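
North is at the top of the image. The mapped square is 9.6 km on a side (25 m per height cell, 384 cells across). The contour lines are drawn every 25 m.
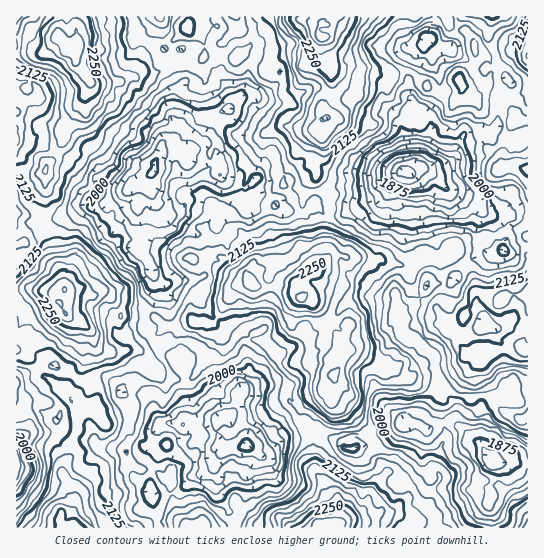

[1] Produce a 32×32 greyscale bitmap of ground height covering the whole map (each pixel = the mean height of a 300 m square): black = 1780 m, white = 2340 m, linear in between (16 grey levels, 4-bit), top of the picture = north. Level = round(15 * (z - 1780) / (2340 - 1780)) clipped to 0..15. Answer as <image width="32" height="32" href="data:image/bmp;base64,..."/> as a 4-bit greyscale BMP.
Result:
<image width="32" height="32" href="data:image/bmp;base64,Qk12AgAAAAAAAHYAAAAoAAAAIAAAACAAAAABAAQAAAAAAAACAAATCwAAEwsAABAAAAAAAAAAAAAAABEREQAiIiIAMzMzAERERABVVVUAZmZmAHd3dwCIiIgAmZmZAKqqqgC7u7sAzMzMAN3d3QDu7u4A////AJvdypdniYeJvN7supmHVVeKzLmHZ3dneJq8y7qYhkNGaKuph2dmVmZoq7qpiHVDNFeqqXdnZEREWKqYiId2QiNYqph2ZlQzM1iYd3d2ZTIjaJmYd1ZUMzRXh2Z2VFQzNHiZmYdVRDNFZ4iYZERERGeImpmHZlVDRnibuWVVVWZ3iZqZd3dmVEZ4rLl3dmZ3ZomZmIiId2VWeay5mYdomHeZmqqYh3d3Z4qrypmHeJmZqau7mYd4iIiZq7uXZnmZmqrNypiImZmIq7u7h2eZmJqr3cqoh5maqbzLuoZ4mZmavO3LqHaIq7vN3LmHd4iaqqzdy5dWeJvLzdy6mId3iJmazLp2V4iau7zMupmIiHd4iaqoZVeIiJqrvLqYiIh3Z4mZhmVVZ3iImZqYd2Z3d3iJiHZURFd3d3iIdlVVVVVnmphlQzRWdmd4iHZERDRWd5qodkM0VVVmiJh2QhIjV4ibqYdTNERFZ4mZdjERJGiZmqqYZTM0VniJqodUM0VniJm6qYZURFZ4msypdlVmZ3iZq7qXZVVmeJrMyodmd3eIiazLqHZmZWeZvLqHd4mYiJms3KmHeHZomry7mHiJmHiqvdyqmIiIiZvNy5mIeYh4vd7bqZiIiYmb3cuYdmeIir3u25iImYiJq+7bmHZnh4m83duYeJmIib3u3KmHiHd4"/>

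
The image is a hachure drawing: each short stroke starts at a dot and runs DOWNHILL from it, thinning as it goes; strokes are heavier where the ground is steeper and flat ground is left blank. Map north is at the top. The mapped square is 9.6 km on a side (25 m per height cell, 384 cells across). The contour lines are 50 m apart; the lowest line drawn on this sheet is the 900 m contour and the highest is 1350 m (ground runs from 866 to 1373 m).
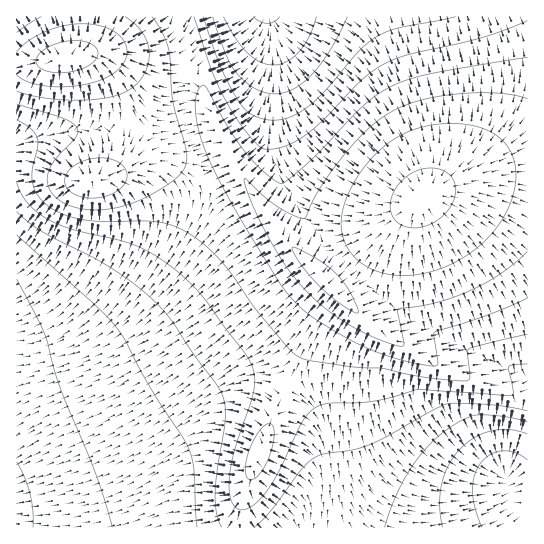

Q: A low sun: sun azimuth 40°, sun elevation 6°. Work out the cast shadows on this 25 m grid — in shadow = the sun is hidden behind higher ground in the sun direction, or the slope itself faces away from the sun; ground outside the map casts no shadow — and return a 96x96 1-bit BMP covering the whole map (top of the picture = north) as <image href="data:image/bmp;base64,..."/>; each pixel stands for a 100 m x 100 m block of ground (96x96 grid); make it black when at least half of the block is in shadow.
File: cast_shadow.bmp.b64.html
<image width="96" height="96" href="data:image/bmp;base64,Qk2+BAAAAAAAAD4AAAAoAAAAYAAAAGAAAAABAAEAAAAAAIAEAAATCwAAEwsAAAIAAAAAAAAA////AAAAAAAAAAAAfwAAAAAAAAAAAAAAPwAAAAAAAAAAAAAAP4AAAAAAAAAAAAAAP4AAAAAAAAAAAAAAH8AAAAAAAAAAAAAAH8AAAAAAAAAAAAAAD8AAAAAAAAAAAAAAD8AAAAAAAAAAAAAAB8AAAAAAAAAAAAAAB8AAAAAAAAAAAAAAA4AAAAAAAAAAAAAAAYAAAAAAD4AAAAAAAAAAAAAAD+4AAAAAAAAAAAAAH/8AAAAAAAAAAAAAP/8AAAAAAAAAAAAAf/8AAAAAAAAAAAAA//8AAAAAAAAAAAAB//8AAAAAAAAAAAAH//8AAAAAAAAAAAAf//8AAAAAAAAAAAD///8AAAAAAAAAAAf///8AAAAAAAAAAP////8AAAAAAAAAD/////8AAAAAAAAAP/////gAAAAAAAAAf////8AAAAAAAAAA/////gAAAAAAAAAB////+AAAAAAAAAAH////wAAAAAAAAAAP////AAAAAAAAAAf////8AAAAAAAAAD/////wAAAAAAAAAH/////gAAAAAAAAAH////+AAAAAAAAAAH////8AAAAAAAAAAP////wAAAAAAAAAAP////gAAAAAAAAAAP///+AAAAAAAAAAAP///8AAAAAAAAAAAP///4AAAACAAAAAAP///gAAAADgAAAAAP///AAAAADwAAAAAP//+AAAAAD8AAAAAP//8AAAAAD+AAAAAP//4AAAAAD/gAAAAP//wAAAAAD/wAAAAP//gAAAAAD/8AAAAP//AAAAAAD/+AAAAP/+AAAAAAD//AAAAP/8AAAAAAD//wAAAP/4AAAAAAD//4AAAP/wAAAAAAD//8AAAP/gAAAAAAD//+AAAP/gAAAAAAD///AAAP/AAAAAAAD///gAAf+AAAAAAAD///wAAf8AAAAAAAD///wAAf4AAAAAAAD///wAAf4AAAAAAAD///gAAfwAAAAAAAD///AAAfgAAAAAAAD//8AAA/gAAAAAAAD//gAAA/AAAAAAAAD/+AAAA+AAAAAAAAD/gAAAA8AAAAAAAAD8AAAABgAAAAAAAADAAAAAAAAAAAAAAAAAAAAAAAAAAAAAAAAAAAAAAAAAAAAAAACAAAAAAAAAAAAAAADAAAAAAAAAAAAAAADgAAAAAAAAAAAAAADwAAAAAAAAAAAAAAD8AAAAAAAAAAAAAAD+AAAAAAAAAAAAAAD/AAAAAAAAAAAAAAD/wAAAAAAAAAAAAAD/4AAAAAAAAAAAAAD/8AAAAAAAAAAAAAD/+AAAAAAAAAAAAAD//AAAAAAAAAAAAAD//AAAAAAAAAAAAAD//AAAAAAAAAAAAAD//AAAAAAAAAAAAAD/8AAAAAAAAAAAAAD/gAAAAAAAAAAAAAAAAAAAAAAAAAAAAAAAAAAAAAAAAAAAAAAAAAAAAAAAAAAAAAAAAAAAAAAAAAAAAAAAAAAAAAAAAAAAAAAAAAAAAAAAAAAAAAAAAAAAAAAAAAAAAAAAAAAAAAAAAAAAAAAAAAAAAAAAAAAAAAAAAAAAAAAAAAAAAAA="/>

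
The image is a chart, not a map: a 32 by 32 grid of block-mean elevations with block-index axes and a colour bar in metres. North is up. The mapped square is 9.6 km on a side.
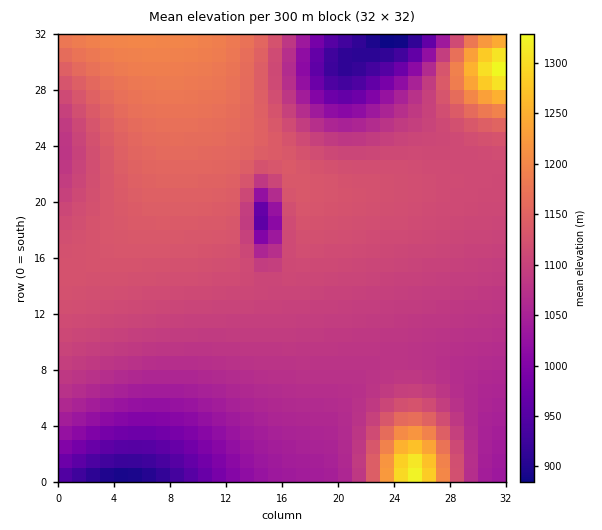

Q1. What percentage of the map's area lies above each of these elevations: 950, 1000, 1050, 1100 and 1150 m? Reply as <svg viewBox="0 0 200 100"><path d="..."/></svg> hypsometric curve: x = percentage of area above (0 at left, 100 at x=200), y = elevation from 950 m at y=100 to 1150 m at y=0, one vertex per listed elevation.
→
<svg viewBox="0 0 200 100"><path d="M193 100l-9-25-18-25-60-25-75-25"/></svg>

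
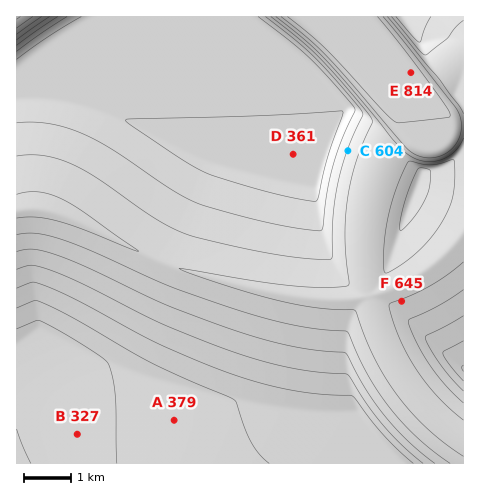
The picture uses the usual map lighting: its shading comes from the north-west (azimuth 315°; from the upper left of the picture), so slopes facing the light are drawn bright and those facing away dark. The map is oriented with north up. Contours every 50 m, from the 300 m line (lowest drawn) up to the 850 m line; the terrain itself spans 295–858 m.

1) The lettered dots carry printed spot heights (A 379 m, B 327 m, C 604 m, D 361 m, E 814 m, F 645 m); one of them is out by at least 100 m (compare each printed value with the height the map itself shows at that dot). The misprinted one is D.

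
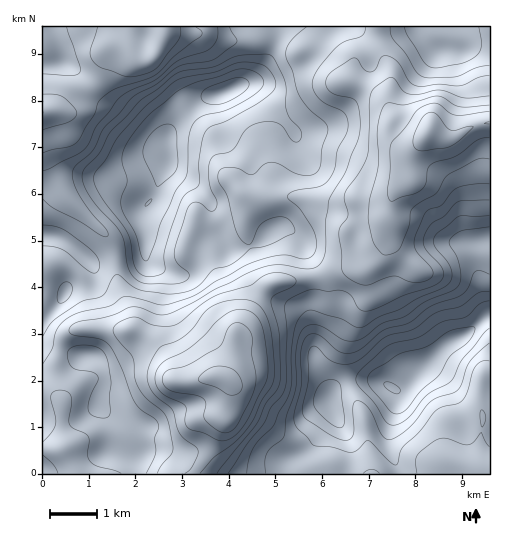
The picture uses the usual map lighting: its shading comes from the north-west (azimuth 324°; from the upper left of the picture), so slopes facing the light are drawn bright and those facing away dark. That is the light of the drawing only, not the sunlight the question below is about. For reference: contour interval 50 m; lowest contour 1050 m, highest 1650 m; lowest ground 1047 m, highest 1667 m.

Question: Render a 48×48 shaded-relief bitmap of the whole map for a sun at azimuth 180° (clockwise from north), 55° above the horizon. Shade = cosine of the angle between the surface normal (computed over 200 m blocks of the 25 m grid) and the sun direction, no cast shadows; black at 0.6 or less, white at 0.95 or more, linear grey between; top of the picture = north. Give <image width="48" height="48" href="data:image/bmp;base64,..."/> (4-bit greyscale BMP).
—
<image width="48" height="48" href="data:image/bmp;base64,Qk32BAAAAAAAAHYAAAAoAAAAMAAAADAAAAABAAQAAAAAAIAEAAATCwAAEwsAABAAAAAAAAAAAAAAABEREQAiIiIAMzMzAERERABVVVUAZmZmAHd3dwCIiIgAmZmZAKqqqgC7u7sAzMzMAN3d3QDu7u4A////ALypdmZ3h2Z4mrzLmZmIiZmId2eZmZqYiLuph3eIiHeImrzLqqqZiIh3d2eZmZmId6qZmZmaqYiaqs3cu7uqh2VWd2d3eIh3iHd4iZqqqpm8zN7tzMuph1NGh2ZVZ3d4iXd3eJmaqZm83d7t3cuXZURol2VEZ4iJmZmYd4maqqqqvMvMzLqXVVaJl1QzV4iZmaqpiJmavMypmqqru7uodnmZdVVDRWd4mamZmZmrze7cuqq7u8y5mJqYVEZkM0VnmZiJqqmrvN7t3Lu7u8upmqqXQ1iGMjNXiYh4mqmqqrzLzLupm7qIm7uYZ5qoYzRWiYiHiZqqmHd4iZmIiph2m8y6q8uqhmZmeImHeJq6l1RVZnd4iYdmis3d3dy7qYdlVnmZmqu6mGRVZmeImHdnm83u3czMy5dTNXm83dy7qXZVZmiZmHd4vM3e7d3d3LhkNXi97du7qHZVZniZl3eK3dzN7u7u3cunRHZ5qpmJh1VlZ3eIh2eL7tzN3u/+3d3chIQ0VVVFVURVVmZWZWeb3dzM3v/+3d7tuJYiMzQzMzMzNFVERXirzMy7ze7u7u7tzJhlVEVTIzMgACMzRpvMzLu7vM3e7//t3ZqYdmdkIjMhAAE0aLzdzLvMu7ze//7c3au6h3h0ESRWQyEkV4mqu7zMzLvN7ty6vKu6eIh0NFeZh1MiMzRFaKu6u8y7upiJu5mXeZmGZ4m7qHZDMiIzRomZmry6dVV6u2Znq7qHiIiqqYh3VDRVVomZmqu4ZEaJqmaKzLp2iIeJqYmql2ZniImpmqupd3iaqpq8y6hViId5qZqrqYiJqpmaqru6qru7y8zMuoQ1iId4qZqqu6qrupiaqquqvN3N3czMp0NHiHdomJqqu8y7upiaqaqavN3d3bu6hUV5mXdmeJmqq7zLqZmamZqrzdzd3auoZWiaqodlWKqqmaqpiIiZmZq83czdzLqXZomqqpdlabuYeIh2VWZ3iJq8zLzd3bqYiZmZmZdmiamHeIh2VWZniImqqrzMzMuqu7qYiZh4mId3iIh3d3d3iImaqrzMu8zN3cqYiZmYiHVoiIh3iJiHiJmqvN3cu8zd3LuqmZmZiHZ4iId4iYiHiZmazd3dy8zMy7u7qqqZiIiIiIiJmIh3iZmJvMvM3cy7u7zMu6qoh4iIiIiZqZiIiJmHipiazcy7vM3czLupdmZneImqu6qZiIiGZ3Zmiaqqq83d3cu5dDNFZ4mrvMy6mId2RFUyI3iImrzN3dyphkIjRXirvM3LmIdkETMyEWeImrze7u26qZdTRWiru83LmHdTAAE0RGd4mrzv//7d3dy4d3mqqqu6hmdkIAE1ZmVXmrze/+7////ty6qpiIiIdmdlQhI0RYd4q7u83e7/////7cu6l2Z4iHZmZUVUNKmqqruqmc3v/u7//sqqqHZ4iYZmZ3d2VqqqmZqYeKzd3czd3LmJmXZmeIZmeZmZiJmqmZmIiKu7u7qqqqmHiIZVeId3iaqZmZmqqYiImZqqqqmImZmHiIdVeZh3iqmZqg=="/>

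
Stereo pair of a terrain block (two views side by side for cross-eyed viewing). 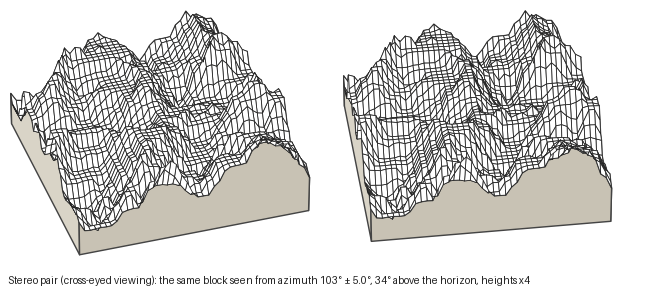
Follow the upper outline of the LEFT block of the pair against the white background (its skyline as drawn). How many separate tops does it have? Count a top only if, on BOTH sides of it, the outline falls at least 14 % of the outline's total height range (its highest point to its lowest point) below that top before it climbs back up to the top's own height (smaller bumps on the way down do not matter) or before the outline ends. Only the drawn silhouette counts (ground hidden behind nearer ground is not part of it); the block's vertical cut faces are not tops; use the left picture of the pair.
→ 2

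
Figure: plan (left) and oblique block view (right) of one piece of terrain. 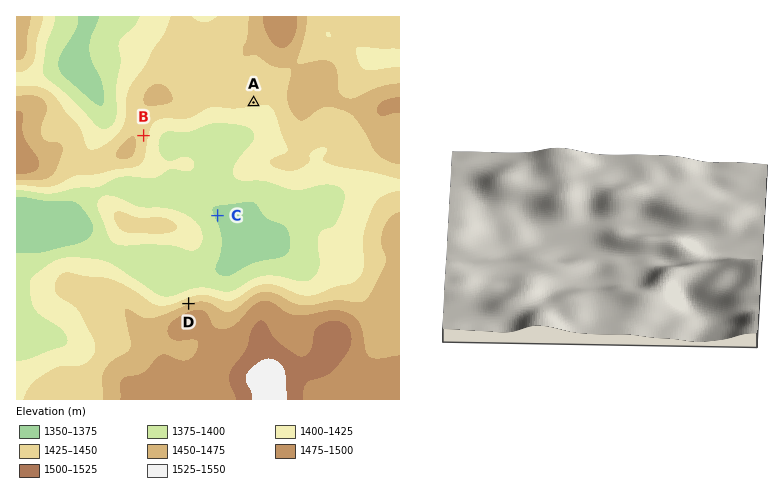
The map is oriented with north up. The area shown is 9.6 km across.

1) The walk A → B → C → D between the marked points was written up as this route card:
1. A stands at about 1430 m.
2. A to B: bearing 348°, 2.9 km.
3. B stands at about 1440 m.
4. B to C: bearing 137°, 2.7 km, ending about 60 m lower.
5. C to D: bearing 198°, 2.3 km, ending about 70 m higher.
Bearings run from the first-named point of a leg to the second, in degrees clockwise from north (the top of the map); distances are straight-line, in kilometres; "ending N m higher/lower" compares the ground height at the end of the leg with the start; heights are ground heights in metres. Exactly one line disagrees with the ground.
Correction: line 2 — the bearing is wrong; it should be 253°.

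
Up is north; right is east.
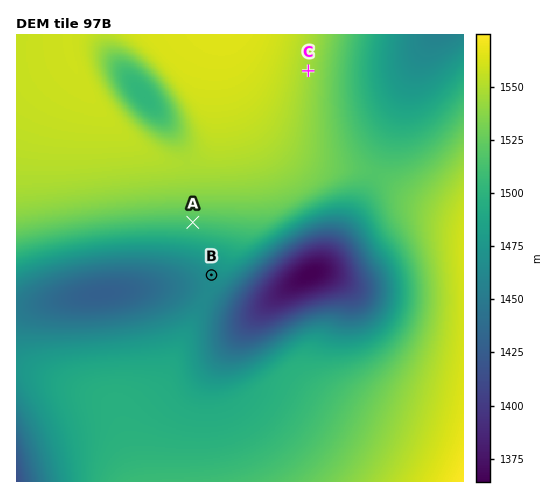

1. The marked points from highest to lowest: C A B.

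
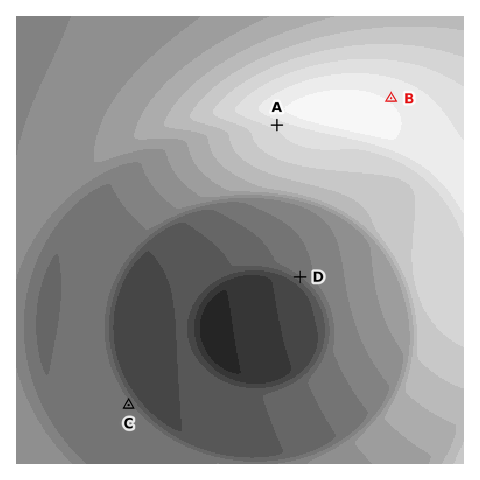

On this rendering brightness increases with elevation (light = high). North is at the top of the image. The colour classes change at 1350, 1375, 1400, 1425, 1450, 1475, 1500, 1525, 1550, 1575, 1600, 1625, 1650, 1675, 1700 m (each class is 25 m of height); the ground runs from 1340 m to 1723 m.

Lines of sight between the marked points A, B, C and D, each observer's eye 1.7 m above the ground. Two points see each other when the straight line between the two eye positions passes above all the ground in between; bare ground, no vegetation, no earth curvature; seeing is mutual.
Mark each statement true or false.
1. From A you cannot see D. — true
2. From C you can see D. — true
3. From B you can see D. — false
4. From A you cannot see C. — false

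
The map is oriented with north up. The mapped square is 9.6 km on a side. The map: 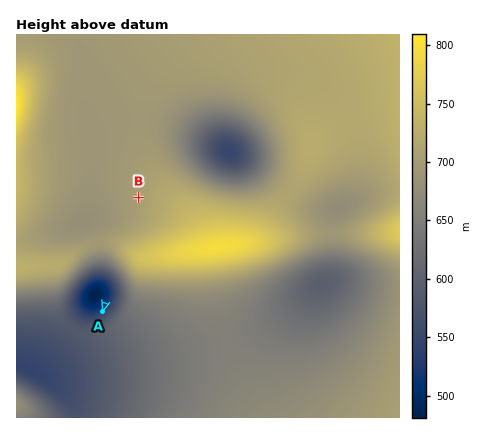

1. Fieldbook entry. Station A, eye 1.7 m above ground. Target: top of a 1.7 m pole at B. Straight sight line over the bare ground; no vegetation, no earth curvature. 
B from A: hidden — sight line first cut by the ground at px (114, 276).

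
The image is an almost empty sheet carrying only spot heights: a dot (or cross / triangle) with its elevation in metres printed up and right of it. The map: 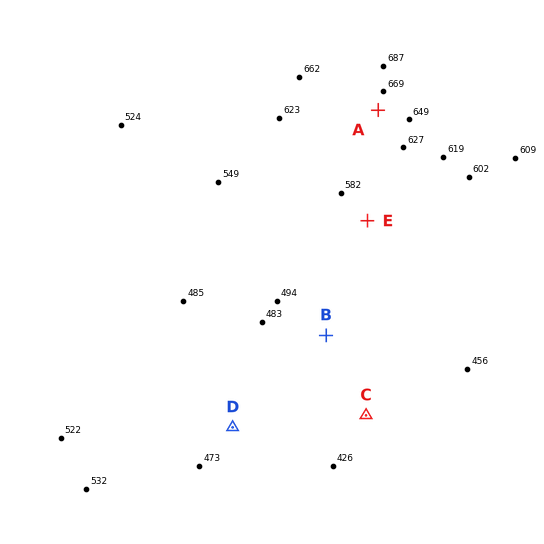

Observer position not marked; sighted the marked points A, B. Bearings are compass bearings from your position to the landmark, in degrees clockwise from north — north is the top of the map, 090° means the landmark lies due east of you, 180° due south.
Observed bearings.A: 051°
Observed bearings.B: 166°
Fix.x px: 288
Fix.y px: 183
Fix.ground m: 575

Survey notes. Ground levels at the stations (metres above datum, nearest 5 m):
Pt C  435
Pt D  460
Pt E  565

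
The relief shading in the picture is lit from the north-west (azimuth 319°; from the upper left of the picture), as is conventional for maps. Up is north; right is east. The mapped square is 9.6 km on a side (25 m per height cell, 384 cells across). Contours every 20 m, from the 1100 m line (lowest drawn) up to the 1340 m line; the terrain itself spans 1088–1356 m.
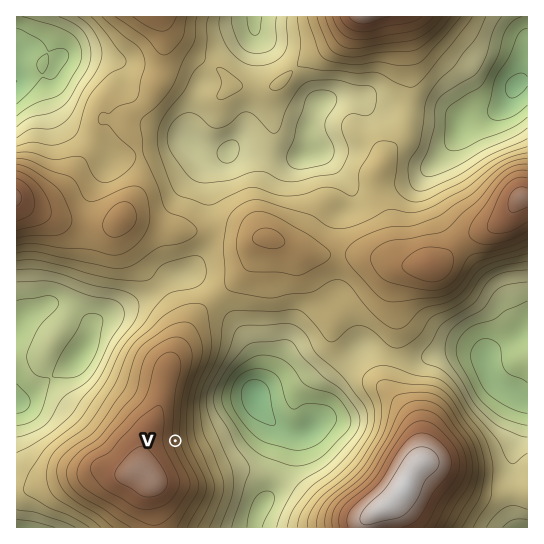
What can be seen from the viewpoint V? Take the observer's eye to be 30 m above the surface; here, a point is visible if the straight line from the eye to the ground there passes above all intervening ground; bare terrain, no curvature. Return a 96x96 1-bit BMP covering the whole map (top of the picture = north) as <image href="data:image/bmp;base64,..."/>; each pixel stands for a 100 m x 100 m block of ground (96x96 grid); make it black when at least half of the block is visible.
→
<image width="96" height="96" href="data:image/bmp;base64,Qk2+BAAAAAAAAD4AAAAoAAAAYAAAAGAAAAABAAEAAAAAAIAEAAATCwAAEwsAAAIAAAAAAAAA////AAAAAAAAAAAAAA///4AAAAAAAAAAAA///8AAAAAAAAAAAA///+AAAAAAAAAAAA////AAAAAAAAAAAA////wAAAAAAAAAAA////4AAAAAAAAAAB////8AAAAAAAAAAj////+AAAAAAAAB//////+AAAAAAAAf//////+AAAAAAAA////////AAAAAAAA////////gAAAAAAB////////gAAAAAAB////////wAAAAAAD////////wAAAAAAB////////wAAAAAAB////////wAAAAAAB////////wAAAAAAB////////wAAAAAAA////////wAAAAAAA////////wAAAAAAAf///////wAAAAAAAf///////wAAAAAAAf///////wAAAAAAAP///////gAAAAAAAP///////AAAAAAAAP//////4AAAAAAAAP//////wAAAAAAAAf//////gAAAAAAAAP//////gAAAAAAAAH//////wAAAAAAAAB//////+AAAAAAAAAf/////+AAAAAAAAAP//////AAAAAAAAAD//////AAAAAAAAAB//////gAAAAAAAAB//////gAAAAAAAAB//////AAAAAAAAAB//////AAAAAAAAAB//////AAAAAAAAAB//////gAAAAAAAAB///////4AAAAAAAB///////4AAAAAAAB///////wAAAAAAAB///////wAAAAAAAB///////gAAAAAAAB///////gAAAAAAAB///////AAAAAAAAB//////+AAAAAAAAB//////8AAAAAAAAB//////4AAAAAAAAB//+H/9gAAEAAAAAB//4D/wAAAMAAAAAD//gB4AAAD8AAAAAD/8AAAAAAP8AAAAAD/AAAAAAAP8AABwAD+AAAAAAAP8AADwAB8AAAAAAAPwAAAwAAYAAAAAAAPwAAAAAAAAAAAAAAP8AAAAAAAAAAAAAAP+AAAAAAAAAAAAAAH6AAAAAAAAAAAAAAHwAAAAAAAAAAAAAAHwAAAAAAAAAAAAAADgAAAAAAAAAAAAAADgAAAAAAAAAAAAAABAAAAAAAAAAAAAAAAAAAAAAAAAAAAAAAAAAAAAAAAAAAAAAAAAAAAAAAAAAAAAAAAAAAAAAAAAAAAAAAAAAAAAAAAAAAAAAAAAAAAAAAAAAAAAAAAAAAAAAAgAAAAAAAAAAAAAAB4AAAAAAAAAAAAAAB8AAAAAAAAAAAAAAD/AAAAAAAAAAAAAAD/wAAAAAAAAAAAAAD/4AAAAAAAAAAAAAH/8AAAAAAAAAAAAAH/+AAAAAAAAAAAAAH//AAAAAAAAAAAAAH/PgAAAAAAAAAAAAH4AgAAAAAAAAAAAAPwAAAAAAAAAAAAAP/AAAAAH4AAAAAAAf+AAAAAf8AAAAAAA/8AAAP//+AAAAAAB/8AAP////AAAAAAB/+AAP////wAAAAAD/+AAP////4AAAAAH/8AAP////8AAAAAf/8AAf////+AAAAB//+AAf/////AAAAD//+AAf/////AA="/>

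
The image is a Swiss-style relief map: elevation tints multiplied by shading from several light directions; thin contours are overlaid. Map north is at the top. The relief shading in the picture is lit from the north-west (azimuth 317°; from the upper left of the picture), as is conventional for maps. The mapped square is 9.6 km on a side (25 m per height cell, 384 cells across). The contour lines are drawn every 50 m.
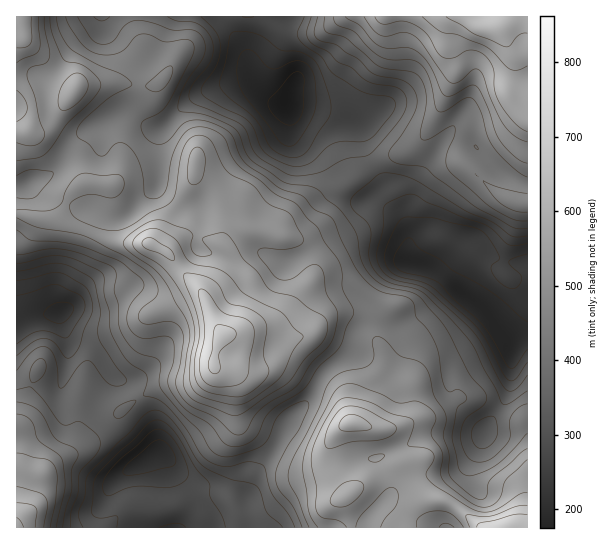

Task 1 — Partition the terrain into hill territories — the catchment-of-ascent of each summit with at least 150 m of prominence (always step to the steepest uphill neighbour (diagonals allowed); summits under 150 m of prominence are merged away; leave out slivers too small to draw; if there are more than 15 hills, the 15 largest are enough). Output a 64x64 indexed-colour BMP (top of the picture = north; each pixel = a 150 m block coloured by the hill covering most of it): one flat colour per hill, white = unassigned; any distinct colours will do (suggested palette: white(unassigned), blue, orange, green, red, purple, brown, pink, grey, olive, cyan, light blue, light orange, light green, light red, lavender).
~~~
<image width="64" height="64" href="data:image/bmp;base64,Qk12CAAAAAAAAHYAAAAoAAAAQAAAAEAAAAABAAQAAAAAAAAIAAATCwAAEwsAABAAAAAAAAAA////ALR3HwAOf/8ALKAsACgn1gC9Z5QAS1aMAMJ34wB/f38AIr28AM++FwDox64AeLv/AIrfmACWmP8A1bDFAERERERERERERERBEREREiIiIiIiIiIiIiIiIiIiIiIiREREREREREREREQRERESIiIiIiIiIiIiIiIiIiIiIiJERERERERERERERBERERIiIiIiIiIiIiIiIiIiIiIiIkREREREREREREREEREREiIiIiIiIiIiIiIiIiIiIiIiREREREREREREREERERESIiIiIiIiIiIiIiIiIiIiIiJEREREREREREREQREREREiIiIiIiIiIiIiIiIiIiIiIkREREREREREREQRERERESIiIiIiIiIiIiIiIiIiIiIiRERERERERERERBEREREREiIiIiIiIiIiIiIiIiIiIiJEREREREREQURBERERERESIiIiIiIiIiIiIiIiIiIiIkREREREREQREREREREREREiIiIiIiIiIiIiIiIiIiIiREREREREQRERERERERERERIiIiIiIiIiIiIiIiIiIiJEREREREQREREREREREREREiIiIiIiIiIiIiIiIiIiIkREREREQRERERERERERERERIiIiIiIiIiIiIiIiEiIiRERERERBEREREREREREREREiIiIiIiIiIiIiIiERIiJERERERBERERERERERERERERIiIiIiIiIiIiIiEREiIkREREREERERERERERERERERESIiIiIiIiIiIiERERIiRERERERBEREREREREREREREREiIiIiIiIiIiIREREiJEREREREERERERERERERERERERIiIiIiIiIiIRERERIkRERERERBEREREREREREREREREiIiIiIiIiIhEREREiREREREREERERERERERERERERERIiIiIiIiIiIRERESJEREREREERERERERERERERERERESIiIiIiIiIiERERIkREREREERERERERERERERERERERESIiIiIiIiIiIREiREREREERERERERERERERERERERERIiIiIiIiIiIiISJERERBEREREREREREREREREREREREiIiIiIiIiIiIiIkRERBERERERERERERERERERERERERIiIiIiIiIiIiERREREERERERERERERERERERERERERESIiIiIiIiIiERERFEEREREREREREREREREREREREREREhERIiIiIiERERERERERERERERERERERERERERERERERERERIiIiERERERERERERERERERERERERERERERERERERERESIiEREREREREREREREREREREREREREREREREREREREREhERERERERERERERERERERERERERERERERERERERERERERERERERERERERERERERERERERERERERERERERERERERERERERERERERERERERERERERERERERERERERERERERERERERERERERERERERERERERERERERERERERERERERERERMzERERERERERERERERERERERERERERERERERERERETMzMRERERERERERERERERERERERERERERERERERERETMzMxERERERERERERERERERERERERERERERERMRERETMzMzEREREREREREREREREREREREREREREREREzERMzMzMzMREREREREREREREREREREREREREREREREzMzMzMzMzMxEREREREREREREREREREREREREREREREzMzMzMzMzMzEREREREREREREREREREREREREREREREzMzMzMzMzMzMRERERERERERERERERERERERERERERETMzMzMzMzMzMxERERERERERERERERERERERERERERERMzMzMzMzMzMzVREREREREREREREREREREREREREREREzMzMzMzMzMzNVVVEREREREREREREREREREREREREREzMzMzMzMzMzM1VVVREREREREREREREREREREREREREzMzMzMzMzMzMzVVVVERERERERERERERERERERERERETMzMzMzMzMzMzNVVVVRERERERERERERERERERERERERMzMzMzMzMzMzM1VVVVURERERERERERERERERERERERMzMzMzMzMzMzMzVVVVVVEREREREREREREREREREREREzMzMzMzMzMzMzNVVVVVVRERERERERERERERERERERETMzMzMzMzMzMzM1VVVVVVVRERERERERERERERERETMzMzMzMzMzMzMzMzVVVVVVVVVRERERERERERERERMzMzMzMzMzMzMzMzMzNVVVVVVVVVURERERERERERMzMzMzMzMzMzMzMzMzMzM1VVVVVVVVVRERERERERERMzMzMzMzMzMzMzMzMzMzMzVVVVVVVVVVERERERERERMzMzMzMzMzMzMzMzMzMzMzNVVVVVVVVVUREREREREREzMzMzMzMzMzMzMzMzMzMzM1VVVVVVVVVRERERERERETMzMzMzMzMzMzMzMzMzMzMzVVVVVVVVVVUREREREREREzMzMzMzMzMzMzMzMzMzMzNVVVVVVVVVURERERERERERMzMzMzMzMzMzMzMzMzMzM1VVVVVVVVURERERERERERETMzMzMzMzMzMzMzMzMzMzVVVVVVVVURERERERERERERMzMzMzMzMzMzMzMzMzMzNVVVVVVVURERERERERERERETMzMzMzMzMzMzMzMzMzM1VVVVVVURERERERERERERERMzMzMzMzMzMzMzMzMzMz"/>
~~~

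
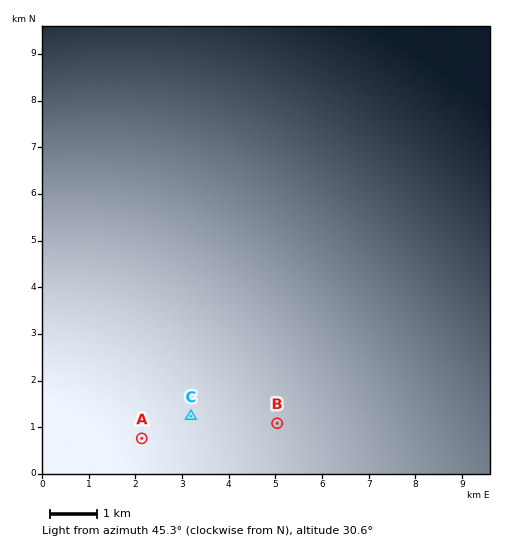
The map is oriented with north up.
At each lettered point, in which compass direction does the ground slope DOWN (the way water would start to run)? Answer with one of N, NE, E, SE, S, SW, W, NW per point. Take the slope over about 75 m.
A E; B E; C E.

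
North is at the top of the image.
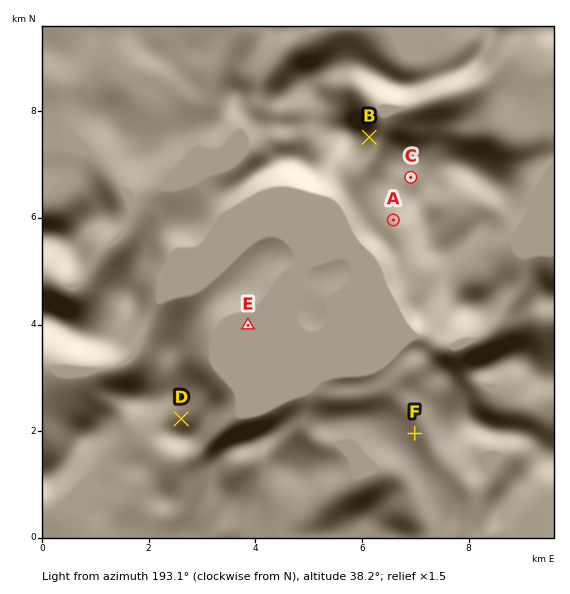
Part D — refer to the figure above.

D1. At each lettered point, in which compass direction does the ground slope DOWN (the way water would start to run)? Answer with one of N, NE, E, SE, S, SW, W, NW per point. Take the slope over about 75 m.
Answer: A SW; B E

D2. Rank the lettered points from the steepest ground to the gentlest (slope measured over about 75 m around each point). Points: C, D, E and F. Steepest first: D F C E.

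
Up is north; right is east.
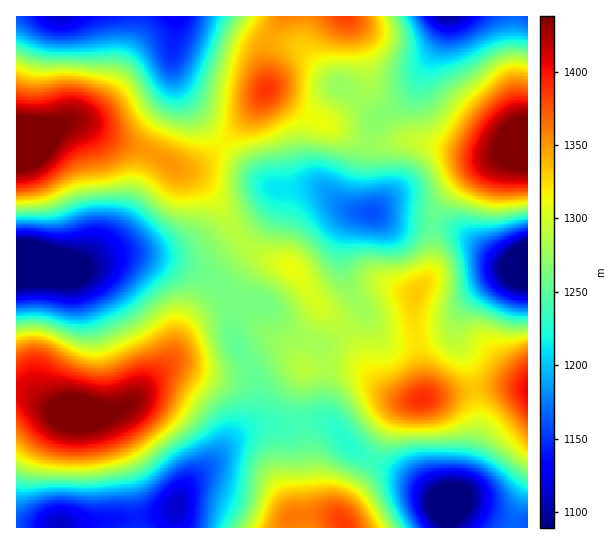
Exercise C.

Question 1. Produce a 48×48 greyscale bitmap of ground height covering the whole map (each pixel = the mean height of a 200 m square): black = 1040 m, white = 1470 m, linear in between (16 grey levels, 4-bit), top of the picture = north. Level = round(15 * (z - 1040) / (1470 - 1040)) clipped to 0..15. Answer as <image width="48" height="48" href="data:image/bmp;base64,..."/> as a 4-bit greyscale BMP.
<image width="48" height="48" href="data:image/bmp;base64,Qk32BAAAAAAAAHYAAAAoAAAAMAAAADAAAAABAAQAAAAAAIAEAAATCwAAEwsAABAAAAAAAAAAAAAAABEREQAiIiIAMzMzAERERABVVVUAZmZmAHd3dwCIiIgAmZmZAKqqqgC7u7sAzMzMAN3d3QDu7u4A////AEQzMzMzRDMzNFZ4mru7vMy6l2QyEiNEREQzMzRERDMzNFZ4mru7vMu5h1MhESNERVVEREREREMzNFZniau7u7updkMhESI0VWZmVmZVVUQzNFVniaqqqqqYdkMhESI0Vnd3d3d3dmVDNFVniZmZmZmHdkQyIiNFZ4mZmZmYiHZUREVniIiJmIh3ZlRENERWeKqru7uqqYdlVVVmeIiIiHd3dmVVVVZ3iavMzMzLuph2ZVVmd3d3d3d3d3d3d3eImrzd3d3dy6mIdmZmd3d3d3d4iZiIiIiZqs3e7u7t3Muph2Zmd3d3d3eJmqqqqZmaq83u7+7u7cypmHd3d3d3d3iZq7u7qqmqvN3u7u7u7ty6mId3d3d3d4iau8zMuqqrvN3e7u3d7ty7qYh3d3iIiImau8zMu6q7zN3d3d3d3dzLqZiHd4iIiJmqq7zLuqq7zN3dzMzMzczLupiIeIiZmZmqqru7qqqrzMzMy7q7vMzLupiHiIiZmZmZqqqqqZqrvLzLqpmqq7u7uph3iIiYiJmZmaqqmZqqq6uqmIiZmqu7qYh4iIiIiJmZmaqpmZmqqpmYh3eIiZqqqYiIiIiImZmZmaqpmZmZiHd2ZmZ3iJmqmYiIiIiJmZmJmaqpiIiHd1VVREVWd4mZmIiIiIiZmZiJmaqpiHdmVTMzMzRFZniIiIiIiIiZmYiJmqqpiHZUMyIiIiM0Vmd4iIiIiImZmIiJmqqpl2VDIhERESIzRWZ3eIiIiZmZmIiJmaqql2QyEQABESIjRFZneIiImZmZiIiIiZmZh1QyEAAREiIzNFVneIiJmZmYh3d3d4iZh1QyERESIiIzRFZneIiZmZmId2ZmZneIdlVDITMzMzMzRVZ3iIiZiIiHZmVVVWd3dmVUQ1VVVEREVWeIiJmYiHd2ZVVUVWd3d2ZmZXd3ZlVVZniJmZmYd3dmZVRERWd4d4iIh5mZh3dnd4mZmZmYdmZmVVVEVWd4iZmqqru6mYiIiJmqqqmHdmZmVVVVVWd4mqu8y93LuqqpmaqrqqmHdmZmVWZmZmeJq7zd3e7cy7u6qqu7uqmId3ZmZmd3d3eJq83e7u7tzMy7u7u7qqmYh3d3d3iIiIiZq83u7v/u3czLu7uqqqqZmIiIiIiIiJmaq83u7//+7d3Mu6qqmZqqqZmZmZiIiZmZq83e7//u7t3MuqmZmZqqqqmZmZmIiImZqrze7u7u7t3MupiIiJqru6qpmZmIiIiJmrzd7t3d3d3LqYd3eJmrzLupmZiIiIiImavM3czMzMy7qXdmd4mrzMupmIiIiHd4iZq8zLu7u7uqmHZVZ4mrzMupmIiIiHd3iJmru6qqqqmZh2VVZ4mrvMuqmYmZiHdnd4iaqpiIiIiIdlREVnmru7uqmZmZiHZmZniJmYd2ZmZ3ZlREVniau7qqqqqpmHZlVmZ4iGZVVVVVVURERWiaq7qqq7uqmHZVRVVmd1RERERERERERWeaq7uru7u6qXZUNERVVUQzMzREREMzRWeJqru7vMy7mHVDIzRFVQ=="/>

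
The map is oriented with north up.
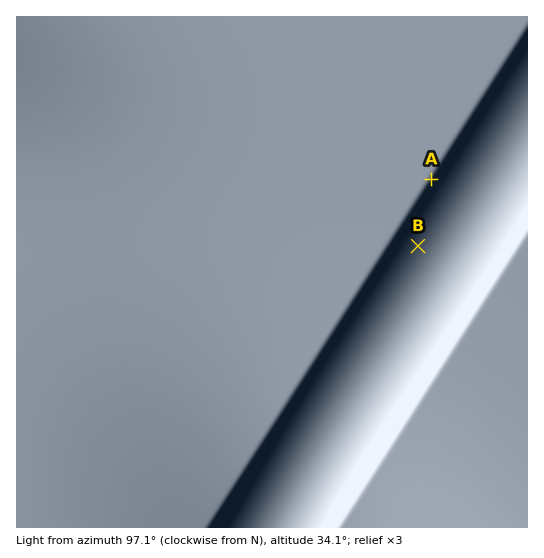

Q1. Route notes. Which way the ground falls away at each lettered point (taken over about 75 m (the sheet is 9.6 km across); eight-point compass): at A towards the NW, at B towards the NW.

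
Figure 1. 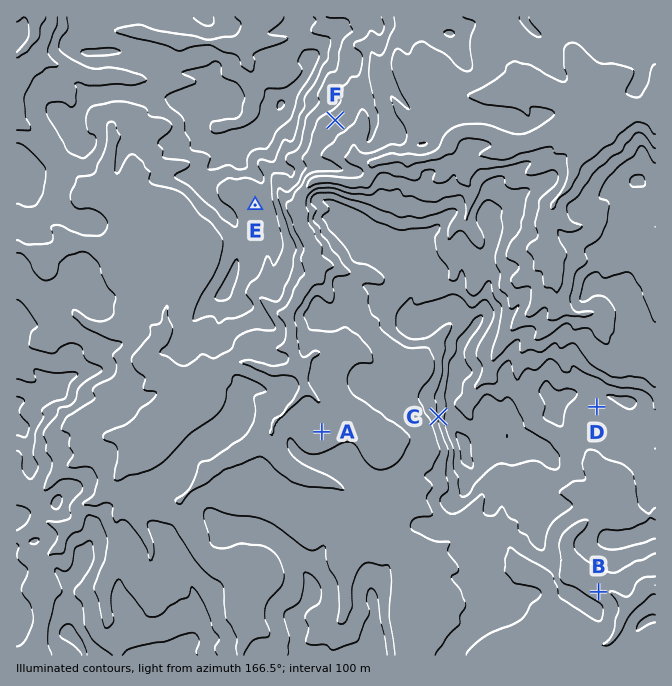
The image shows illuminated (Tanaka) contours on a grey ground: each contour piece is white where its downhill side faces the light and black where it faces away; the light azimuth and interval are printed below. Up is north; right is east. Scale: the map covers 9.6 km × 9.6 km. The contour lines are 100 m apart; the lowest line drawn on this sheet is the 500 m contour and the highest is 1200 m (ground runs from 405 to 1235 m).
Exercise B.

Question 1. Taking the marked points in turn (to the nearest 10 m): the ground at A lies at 780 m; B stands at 830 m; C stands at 1020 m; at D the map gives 1030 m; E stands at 940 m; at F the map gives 760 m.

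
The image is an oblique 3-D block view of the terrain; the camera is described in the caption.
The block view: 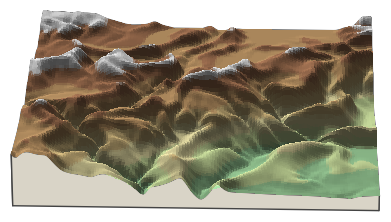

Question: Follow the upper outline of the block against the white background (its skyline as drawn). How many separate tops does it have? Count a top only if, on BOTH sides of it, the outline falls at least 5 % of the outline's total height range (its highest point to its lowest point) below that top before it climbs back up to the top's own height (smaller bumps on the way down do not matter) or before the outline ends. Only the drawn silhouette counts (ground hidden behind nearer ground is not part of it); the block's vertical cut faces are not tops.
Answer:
2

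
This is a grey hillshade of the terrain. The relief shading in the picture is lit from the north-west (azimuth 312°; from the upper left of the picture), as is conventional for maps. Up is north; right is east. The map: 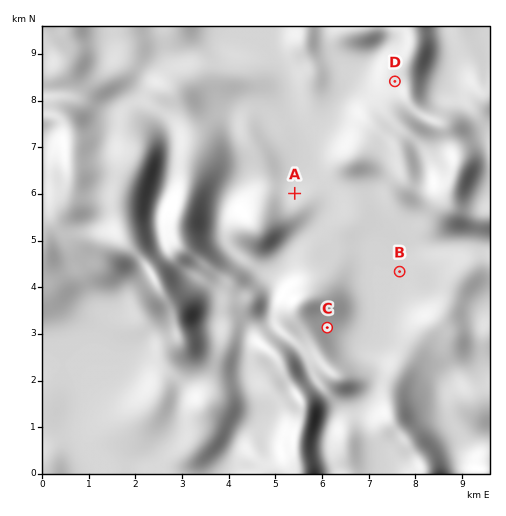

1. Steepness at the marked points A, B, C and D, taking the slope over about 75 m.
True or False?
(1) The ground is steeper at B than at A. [False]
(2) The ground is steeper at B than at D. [False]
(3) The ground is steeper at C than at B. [True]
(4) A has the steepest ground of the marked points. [False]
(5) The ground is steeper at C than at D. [False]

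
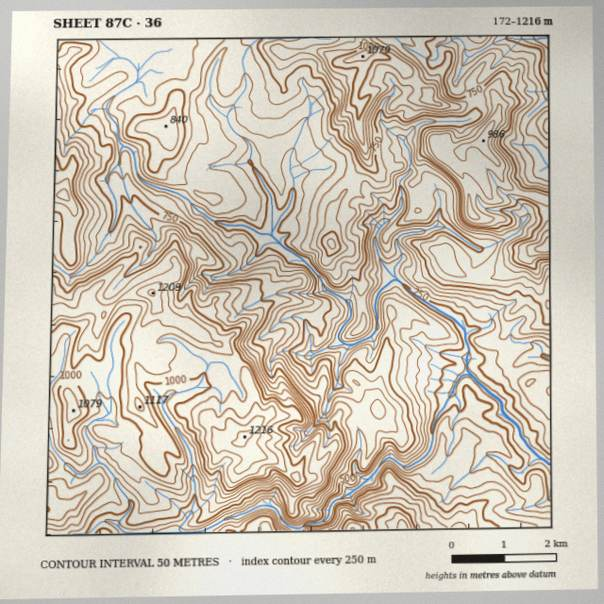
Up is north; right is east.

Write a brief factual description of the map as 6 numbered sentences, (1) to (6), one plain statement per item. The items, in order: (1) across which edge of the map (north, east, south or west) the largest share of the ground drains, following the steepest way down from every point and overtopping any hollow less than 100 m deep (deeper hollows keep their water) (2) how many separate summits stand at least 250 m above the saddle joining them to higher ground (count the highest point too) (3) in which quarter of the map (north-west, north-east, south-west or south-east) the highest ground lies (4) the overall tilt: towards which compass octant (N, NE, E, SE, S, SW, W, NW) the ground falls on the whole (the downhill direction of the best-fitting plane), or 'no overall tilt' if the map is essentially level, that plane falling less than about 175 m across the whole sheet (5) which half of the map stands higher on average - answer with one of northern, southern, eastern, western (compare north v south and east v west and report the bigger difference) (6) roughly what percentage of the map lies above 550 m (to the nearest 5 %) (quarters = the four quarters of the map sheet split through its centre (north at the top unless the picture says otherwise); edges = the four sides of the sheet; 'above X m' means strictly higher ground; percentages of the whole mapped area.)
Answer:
(1) Most of the ground drains across the eastern edge.
(2) There are 3 summits with 250 m or more of prominence.
(3) Look to the south-west quarter for the highest ground.
(4) On the whole the ground falls towards the east.
(5) On average the western half of the map is the higher ground.
(6) About 75 % of the map lies above 550 m.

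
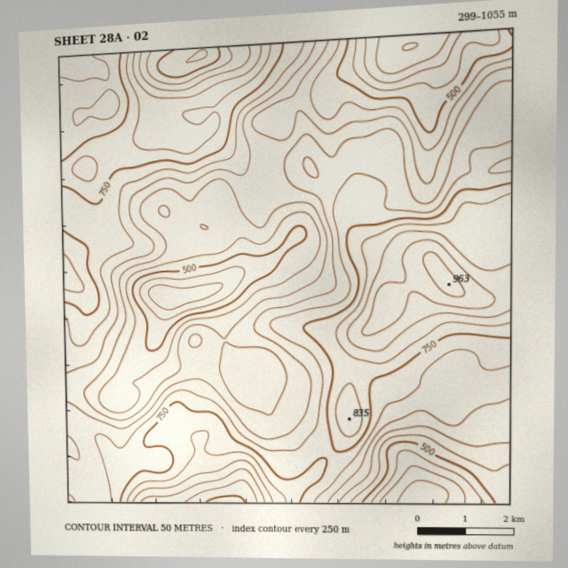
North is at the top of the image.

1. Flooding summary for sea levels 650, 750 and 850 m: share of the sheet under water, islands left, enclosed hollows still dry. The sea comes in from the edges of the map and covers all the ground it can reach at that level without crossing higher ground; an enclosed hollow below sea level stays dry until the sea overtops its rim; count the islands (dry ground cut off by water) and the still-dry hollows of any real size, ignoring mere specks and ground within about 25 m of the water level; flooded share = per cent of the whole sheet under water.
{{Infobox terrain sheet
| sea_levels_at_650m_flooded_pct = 41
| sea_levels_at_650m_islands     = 0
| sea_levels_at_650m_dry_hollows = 0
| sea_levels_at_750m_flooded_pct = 72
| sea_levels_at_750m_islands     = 0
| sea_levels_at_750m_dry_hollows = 0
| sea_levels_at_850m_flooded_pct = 91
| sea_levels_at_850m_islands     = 0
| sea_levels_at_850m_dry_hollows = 0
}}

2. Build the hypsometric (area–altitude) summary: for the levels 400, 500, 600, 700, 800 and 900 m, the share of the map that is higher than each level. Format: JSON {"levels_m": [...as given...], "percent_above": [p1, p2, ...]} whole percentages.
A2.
{"levels_m": [400, 500, 600, 700, 800, 900], "percent_above": [97, 90, 72, 43, 17, 5]}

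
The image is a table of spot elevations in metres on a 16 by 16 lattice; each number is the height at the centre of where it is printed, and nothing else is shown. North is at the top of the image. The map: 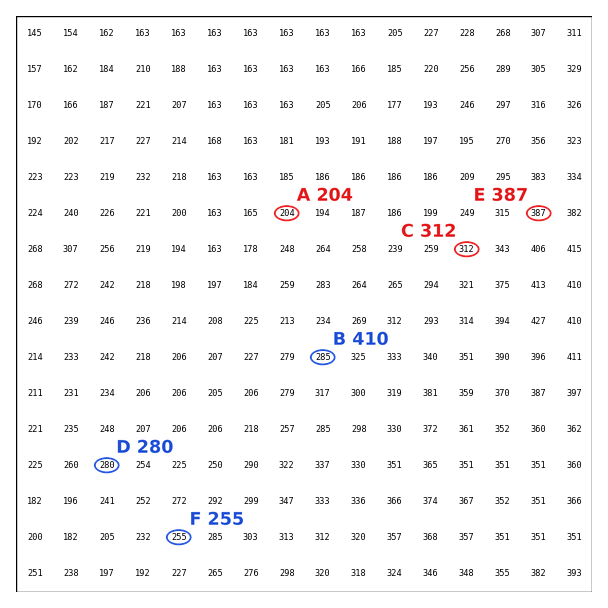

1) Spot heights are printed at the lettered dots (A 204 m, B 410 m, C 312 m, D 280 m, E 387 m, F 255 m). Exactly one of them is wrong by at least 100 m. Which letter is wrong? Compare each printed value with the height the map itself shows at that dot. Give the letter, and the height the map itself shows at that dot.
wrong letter B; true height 285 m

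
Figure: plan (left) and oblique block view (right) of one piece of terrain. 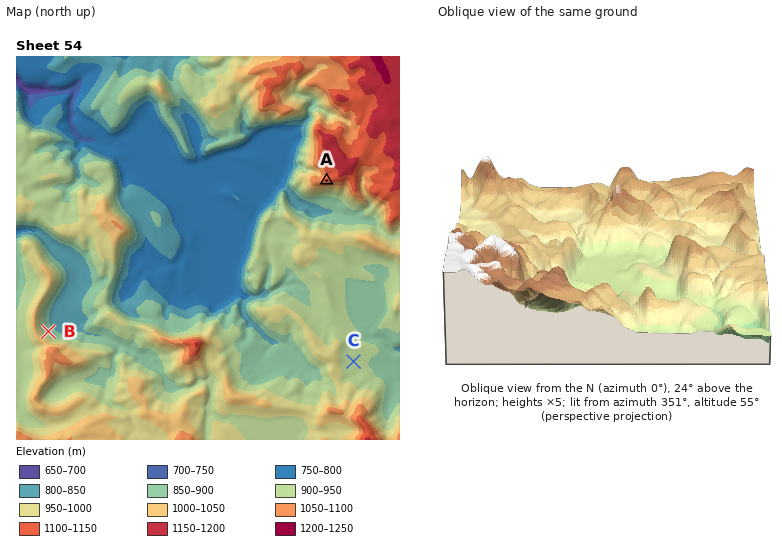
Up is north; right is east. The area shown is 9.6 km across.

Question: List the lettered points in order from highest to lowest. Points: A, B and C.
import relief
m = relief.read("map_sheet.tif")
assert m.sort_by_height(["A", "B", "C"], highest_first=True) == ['A', 'C', 'B']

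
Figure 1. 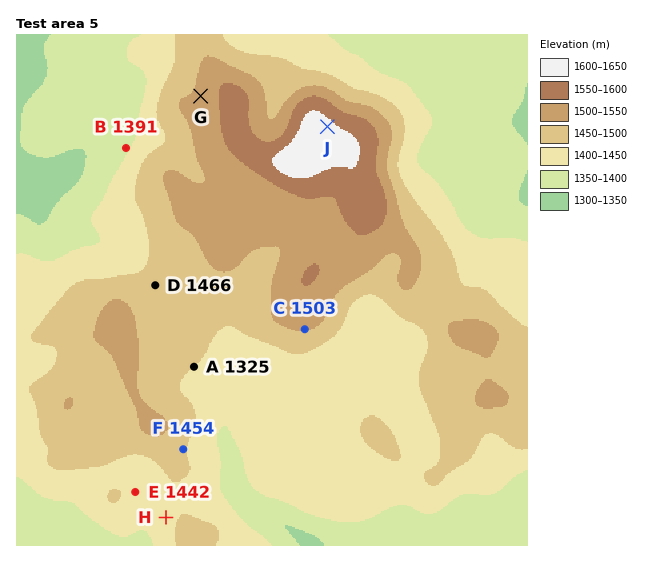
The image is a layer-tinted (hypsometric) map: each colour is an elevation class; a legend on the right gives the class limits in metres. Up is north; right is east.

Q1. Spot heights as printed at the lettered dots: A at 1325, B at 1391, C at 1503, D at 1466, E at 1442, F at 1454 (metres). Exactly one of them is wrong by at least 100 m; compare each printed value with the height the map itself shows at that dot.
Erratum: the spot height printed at A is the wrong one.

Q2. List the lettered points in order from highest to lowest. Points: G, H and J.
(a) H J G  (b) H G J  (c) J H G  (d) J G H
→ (d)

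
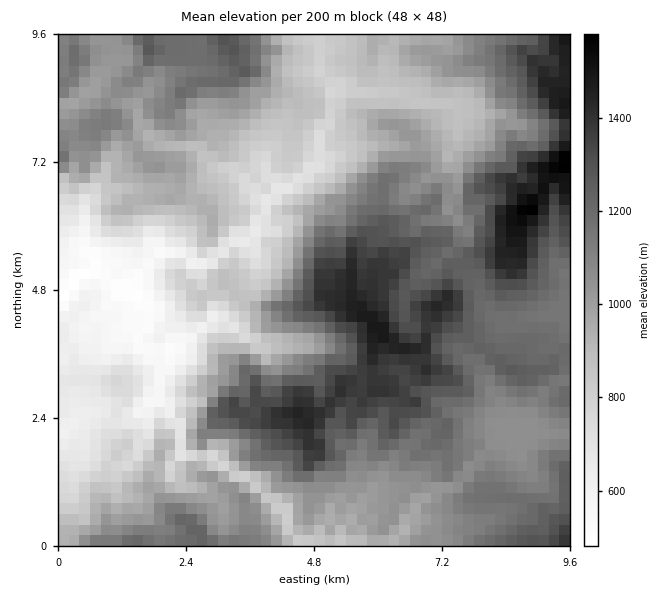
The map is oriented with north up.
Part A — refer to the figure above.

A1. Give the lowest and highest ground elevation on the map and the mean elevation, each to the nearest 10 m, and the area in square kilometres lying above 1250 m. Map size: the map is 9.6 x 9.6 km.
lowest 470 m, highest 1610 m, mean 1030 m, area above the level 17.9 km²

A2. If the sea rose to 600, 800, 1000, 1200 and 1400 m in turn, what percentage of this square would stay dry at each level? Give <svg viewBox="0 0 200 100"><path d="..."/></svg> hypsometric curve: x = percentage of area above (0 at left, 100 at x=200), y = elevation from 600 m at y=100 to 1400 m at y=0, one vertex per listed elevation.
<svg viewBox="0 0 200 100"><path d="M190 100l-25-25-49-25-63-25-42-25"/></svg>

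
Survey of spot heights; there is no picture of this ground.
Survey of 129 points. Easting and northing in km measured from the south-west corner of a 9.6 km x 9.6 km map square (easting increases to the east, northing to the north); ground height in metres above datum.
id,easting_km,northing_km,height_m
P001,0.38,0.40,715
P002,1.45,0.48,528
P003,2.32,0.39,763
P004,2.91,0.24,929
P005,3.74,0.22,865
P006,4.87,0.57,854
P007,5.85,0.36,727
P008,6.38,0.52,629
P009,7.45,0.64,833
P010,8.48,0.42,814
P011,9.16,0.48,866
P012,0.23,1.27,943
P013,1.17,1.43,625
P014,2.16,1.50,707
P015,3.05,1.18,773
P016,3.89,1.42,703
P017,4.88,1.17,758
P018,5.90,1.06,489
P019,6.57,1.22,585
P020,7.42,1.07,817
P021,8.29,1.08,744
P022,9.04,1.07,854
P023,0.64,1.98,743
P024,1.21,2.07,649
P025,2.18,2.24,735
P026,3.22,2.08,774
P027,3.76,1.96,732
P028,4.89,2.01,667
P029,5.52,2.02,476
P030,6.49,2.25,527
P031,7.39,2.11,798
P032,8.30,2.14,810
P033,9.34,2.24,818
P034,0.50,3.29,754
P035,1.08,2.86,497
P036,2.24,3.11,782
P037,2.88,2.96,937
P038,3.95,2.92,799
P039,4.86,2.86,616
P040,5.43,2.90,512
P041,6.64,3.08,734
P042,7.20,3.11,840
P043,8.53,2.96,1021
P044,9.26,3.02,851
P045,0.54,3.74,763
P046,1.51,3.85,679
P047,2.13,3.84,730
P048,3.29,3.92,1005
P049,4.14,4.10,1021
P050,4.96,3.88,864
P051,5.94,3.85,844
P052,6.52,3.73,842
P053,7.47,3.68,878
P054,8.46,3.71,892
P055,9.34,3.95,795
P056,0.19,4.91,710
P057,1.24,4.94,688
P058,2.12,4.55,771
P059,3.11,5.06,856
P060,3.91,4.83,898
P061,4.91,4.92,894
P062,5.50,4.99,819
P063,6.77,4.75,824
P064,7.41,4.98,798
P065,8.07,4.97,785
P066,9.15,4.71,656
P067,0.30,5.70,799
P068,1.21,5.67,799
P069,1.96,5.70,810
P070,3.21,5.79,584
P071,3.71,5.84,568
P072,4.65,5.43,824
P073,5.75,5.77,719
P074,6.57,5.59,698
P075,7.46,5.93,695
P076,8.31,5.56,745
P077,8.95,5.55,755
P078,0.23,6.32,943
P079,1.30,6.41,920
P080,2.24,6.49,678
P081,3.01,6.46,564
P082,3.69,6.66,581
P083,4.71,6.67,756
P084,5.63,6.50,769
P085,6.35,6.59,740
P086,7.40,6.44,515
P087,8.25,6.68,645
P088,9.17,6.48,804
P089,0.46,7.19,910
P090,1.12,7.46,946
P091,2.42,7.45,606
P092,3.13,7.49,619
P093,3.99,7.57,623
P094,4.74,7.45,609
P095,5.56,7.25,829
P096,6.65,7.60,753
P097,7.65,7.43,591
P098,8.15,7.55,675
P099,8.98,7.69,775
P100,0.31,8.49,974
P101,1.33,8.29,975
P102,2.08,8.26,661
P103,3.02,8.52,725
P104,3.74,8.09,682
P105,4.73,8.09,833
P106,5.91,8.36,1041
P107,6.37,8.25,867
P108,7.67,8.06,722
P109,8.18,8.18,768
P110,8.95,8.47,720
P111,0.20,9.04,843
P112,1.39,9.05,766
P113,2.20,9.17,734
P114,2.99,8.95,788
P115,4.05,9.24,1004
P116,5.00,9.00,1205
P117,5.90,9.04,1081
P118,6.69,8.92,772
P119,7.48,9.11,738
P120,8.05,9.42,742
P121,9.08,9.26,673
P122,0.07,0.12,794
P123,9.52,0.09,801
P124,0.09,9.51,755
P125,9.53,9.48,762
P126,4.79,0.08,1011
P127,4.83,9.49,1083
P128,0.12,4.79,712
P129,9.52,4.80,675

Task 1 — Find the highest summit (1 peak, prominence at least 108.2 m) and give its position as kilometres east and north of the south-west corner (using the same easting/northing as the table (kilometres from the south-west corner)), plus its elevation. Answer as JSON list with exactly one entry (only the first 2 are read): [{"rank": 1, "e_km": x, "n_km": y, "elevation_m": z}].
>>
[{"rank": 1, "e_km": 5.11, "n_km": 9.06, "elevation_m": 1229}]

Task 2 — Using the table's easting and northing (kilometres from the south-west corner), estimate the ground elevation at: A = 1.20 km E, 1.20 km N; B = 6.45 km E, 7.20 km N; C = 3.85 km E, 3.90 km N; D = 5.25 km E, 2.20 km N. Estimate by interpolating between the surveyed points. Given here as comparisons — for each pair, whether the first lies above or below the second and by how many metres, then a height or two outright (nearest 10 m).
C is above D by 470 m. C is above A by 400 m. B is below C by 310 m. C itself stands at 1010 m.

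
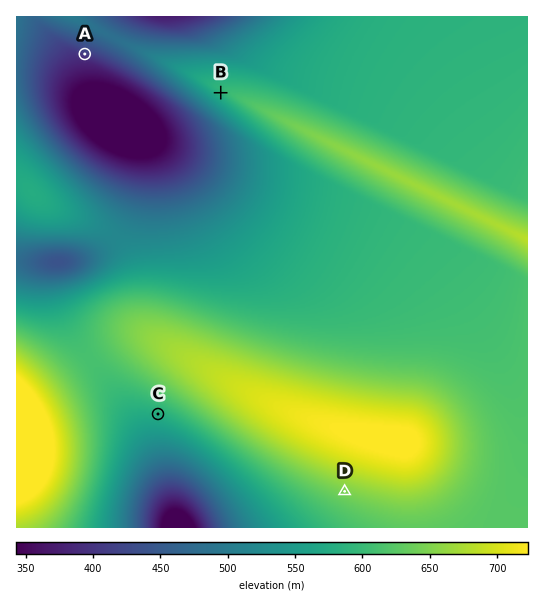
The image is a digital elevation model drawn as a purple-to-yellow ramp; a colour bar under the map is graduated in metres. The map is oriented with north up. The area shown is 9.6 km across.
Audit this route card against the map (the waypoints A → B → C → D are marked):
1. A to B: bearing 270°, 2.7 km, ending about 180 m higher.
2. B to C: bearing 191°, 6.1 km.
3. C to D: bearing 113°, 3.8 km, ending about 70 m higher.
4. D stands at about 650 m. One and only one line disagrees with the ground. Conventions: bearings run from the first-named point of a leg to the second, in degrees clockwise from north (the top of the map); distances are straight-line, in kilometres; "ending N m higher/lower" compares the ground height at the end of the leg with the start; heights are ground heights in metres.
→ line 1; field bearing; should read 106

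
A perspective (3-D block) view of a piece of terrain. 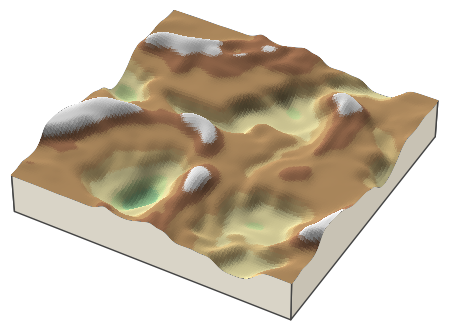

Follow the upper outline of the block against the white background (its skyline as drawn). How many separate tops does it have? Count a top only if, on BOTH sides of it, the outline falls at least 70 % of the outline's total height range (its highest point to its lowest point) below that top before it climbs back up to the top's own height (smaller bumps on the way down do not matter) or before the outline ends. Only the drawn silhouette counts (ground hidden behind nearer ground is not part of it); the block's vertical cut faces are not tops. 0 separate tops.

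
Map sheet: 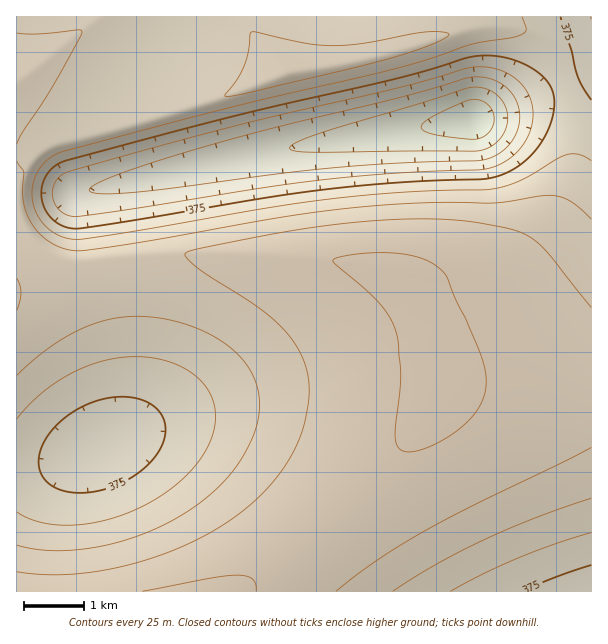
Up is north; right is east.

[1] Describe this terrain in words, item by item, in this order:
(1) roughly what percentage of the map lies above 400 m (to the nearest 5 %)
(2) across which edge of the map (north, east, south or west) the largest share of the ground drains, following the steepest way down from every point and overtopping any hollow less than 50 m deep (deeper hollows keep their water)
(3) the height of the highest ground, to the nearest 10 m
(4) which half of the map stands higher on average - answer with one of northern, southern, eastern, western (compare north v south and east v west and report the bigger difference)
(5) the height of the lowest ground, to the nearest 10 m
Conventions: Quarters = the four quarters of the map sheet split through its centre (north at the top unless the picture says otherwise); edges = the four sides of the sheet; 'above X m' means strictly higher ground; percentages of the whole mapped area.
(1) Roughly 70 % of the ground is higher than 400 m.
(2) Drainage is mainly to the west: more ground falls towards that edge than towards any other.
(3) About 480 m is the highest elevation on the sheet.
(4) On average the southern half of the map is the higher ground.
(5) The lowest point is down at roughly 260 m.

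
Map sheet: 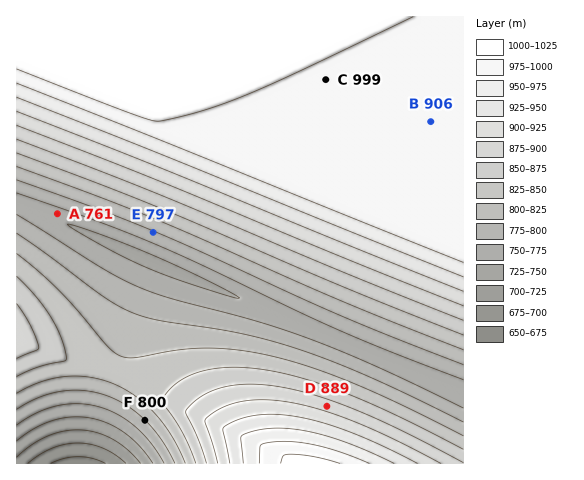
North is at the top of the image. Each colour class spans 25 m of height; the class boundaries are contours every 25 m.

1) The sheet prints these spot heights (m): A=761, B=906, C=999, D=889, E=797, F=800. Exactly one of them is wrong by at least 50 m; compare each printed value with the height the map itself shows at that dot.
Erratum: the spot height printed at B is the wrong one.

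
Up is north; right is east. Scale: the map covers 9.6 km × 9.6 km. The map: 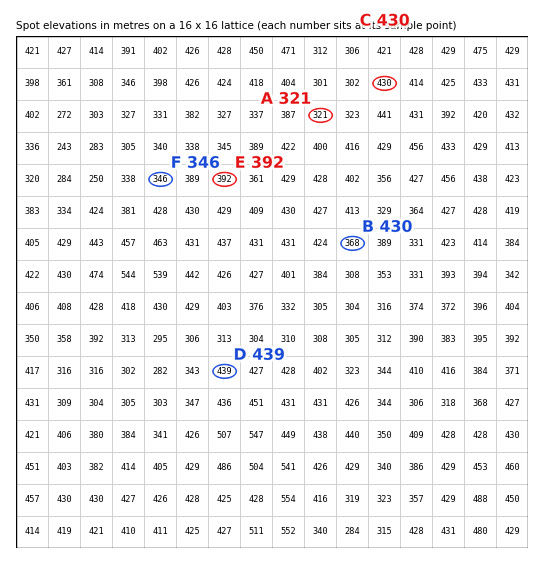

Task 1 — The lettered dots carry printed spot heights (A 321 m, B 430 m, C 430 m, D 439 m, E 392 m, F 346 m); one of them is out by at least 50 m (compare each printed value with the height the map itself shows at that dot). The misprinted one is B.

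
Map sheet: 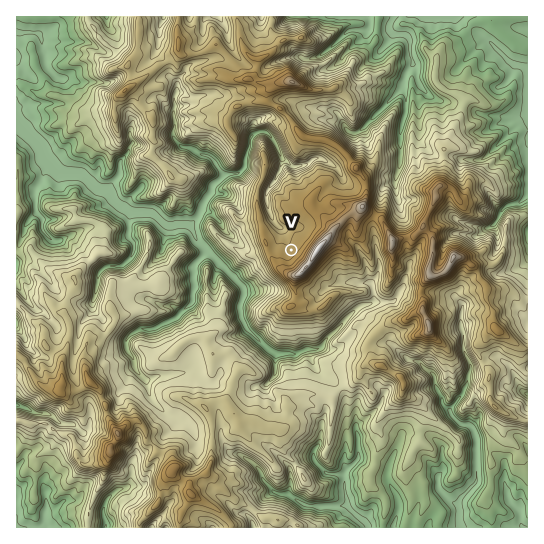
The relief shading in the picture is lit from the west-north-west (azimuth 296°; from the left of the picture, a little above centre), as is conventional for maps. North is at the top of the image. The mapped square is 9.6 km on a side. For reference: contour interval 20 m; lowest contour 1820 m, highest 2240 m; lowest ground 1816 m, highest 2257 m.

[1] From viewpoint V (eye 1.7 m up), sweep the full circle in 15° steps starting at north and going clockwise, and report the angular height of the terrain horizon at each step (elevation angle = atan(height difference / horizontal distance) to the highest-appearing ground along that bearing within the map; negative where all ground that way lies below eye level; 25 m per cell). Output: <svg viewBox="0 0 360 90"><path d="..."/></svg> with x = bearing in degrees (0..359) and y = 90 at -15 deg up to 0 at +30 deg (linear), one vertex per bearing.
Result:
<svg viewBox="0 0 360 90"><path d="M0 57l15 1 15-1 15-2 15-6 15-15 15-9 15-2 15 1 15 0 15 2 15 4 15 7 15 7 15 4 15 4 15 3 15 2 15 1 15-1 15 1 15 2 15 0 15-1"/></svg>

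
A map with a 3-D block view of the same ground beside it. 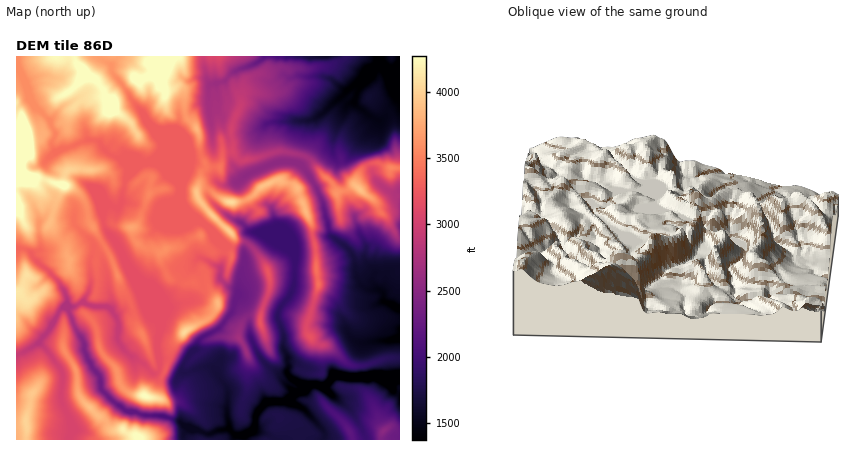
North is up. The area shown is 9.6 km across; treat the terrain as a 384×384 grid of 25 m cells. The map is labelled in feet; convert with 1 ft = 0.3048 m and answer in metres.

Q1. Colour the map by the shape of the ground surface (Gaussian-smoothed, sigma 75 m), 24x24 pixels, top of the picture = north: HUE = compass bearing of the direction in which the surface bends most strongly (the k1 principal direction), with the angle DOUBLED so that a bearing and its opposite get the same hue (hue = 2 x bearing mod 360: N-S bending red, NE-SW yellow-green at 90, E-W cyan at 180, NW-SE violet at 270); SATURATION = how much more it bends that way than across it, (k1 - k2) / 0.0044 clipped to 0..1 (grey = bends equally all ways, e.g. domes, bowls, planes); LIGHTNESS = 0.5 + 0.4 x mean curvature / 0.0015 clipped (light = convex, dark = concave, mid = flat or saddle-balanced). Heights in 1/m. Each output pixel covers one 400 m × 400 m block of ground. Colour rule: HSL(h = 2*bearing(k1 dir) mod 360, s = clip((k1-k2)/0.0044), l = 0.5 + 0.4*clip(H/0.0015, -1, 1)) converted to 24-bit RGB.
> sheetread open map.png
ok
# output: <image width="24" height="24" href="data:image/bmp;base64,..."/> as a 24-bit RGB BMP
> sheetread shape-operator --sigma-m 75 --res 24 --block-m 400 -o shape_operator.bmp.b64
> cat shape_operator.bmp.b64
<image width="24" height="24" href="data:image/bmp;base64,Qk32BgAAAAAAADYAAAAoAAAAGAAAABgAAAABABgAAAAAAMAGAAATCwAAEwsAAAAAAAAAAAAAz8FsV197Zm56X2J7d0NgT8BOj+vow93q3sjp47feHRRNm34+a506jCUmGGMesWlUiYh5fIV+dZWgb0Nie8tucDuUcsVzgarB0odtbWSRX2mJazRmdMyGufPcXH4XMxgAMyoAlHkAHC5agbOpqYuhUD+oa8pjRJ7OoanIfITEcCZRf8Wvcc2wb0d7erB0ULRPwVGIsJpsMz5ggkvGxvjUSgomYQMh19X20+X40u75Sym2emuCkX57TWqLwpOJF2sQcZsRB3tYo7HiNUjqiTcubpSMk8Ceq1TBUVyX58rOKjh/vu1xobFUIgMw1PfZJq1us2E7iEYTaUR+g3mGiHKGc1x2pZ92cpSri7S+ehM4ZX8EAG8rcfc/VrwAvJIhYjkAUHN8wb6EXRdax/m4Mwc2KsR/teerazhvkm057K+fGEhJfINmYWN7fl2Z39t3jyd+Tqwmc0rIvFxCox0yNetCh4z4hDbueoXOK2wgmV0+xj7Gr+iNIAMwx/bIZjVMdkZcXMx44ZmRHGopd3k2WFE2OjUeuP+g/xEnEjGhjTZqyLuJt+7kUMzSWEFDYKJwmZbDpsOfGFNIqNN02CpoFUKEw82EUDBymcydSk2rWTyb+9DdGmlXCbzawtLsQQBY4fzPGwlHiHCy2PPYX7SOXCpYhHdqgIlbhJ09ukpQZqdyCqBRxwDEz/DlqIm3SSmBosaFeld3SHV5k8pl+cj6SuiLHH5hXRDG9fvQEwkxe7DB8OKrakJ4Wkl6f5iagX+Rmpi5mYu1u36kP8CLI3UGl3MRg1kfVKtfcKphfXl/e257YoFTQWBE9t/VEzloO1lk/dbEDDc4P19o+9m8Nz9WW5OJb3F+apNhkUY4tWZwf9GynRiuvthdM4+wmFOqmc+IbVR+e2lyloFkdomaap6QtehHVhVzUFlv8MJzYIu2EiI289CqeK7AUnaDYWF9hmB7f5iSgePSqCmVjx1+rtSrUEmHYUmNmt16eE5vf2Npe615b4R9kaiFdRtx2PBiKiRe3vfUm3S4DxBL8/rRi22qXlWCZlx5fYBvf4Zym3QYZSlbd5qQu7yWVlOEbsF4hzSJnl5hgaGsq4GhaYxsgF9LcFi16+WhCy1UnuukkjdkJxpO8fvEX1eejEGah0xhjWVnkmhEs3M6OniZXbBslaF/fEBmUMVPXSxUjM5+WpGQnW+eqG2uj6LBai5d8f7GCpvKYCgye2VmOSNM7P/CJg0cYzcURadZb0pdzOaoe+SfMyyIp7qLWkVwn9KWYjePbJ/H1KurUlR0fXhvbHpodyYsiP/G2z0AagYVNH4jQTUfOSI04P7NJgBI4vbVaCGBjVOMgO+MfL3LckSJsqxwPEJVmMx6Y0l1WHhVl3ZblYZWdH1yfkl7g/SUgAA43rf/VNLq5CDMaDqvjuTlx+24HAIx9MFdMTNpyfXThFy1ajIaW7VjzkqSeeHPiyqEd0xQUqaOa5iVvoWXc5i2LTWF8/KxLP/mTIQo9U7z9sP5Ppak0/jaTAhaWObCyWfx1fbsLm/PbyUiqvbxUmzhsUvb6CddiUDUbNLEU4msX5OjrbOHeVVjTHR31q9wzE40KlxeCz8PObki4tT31VVlXABxzv3kKiSm88zHSA5Nx6Hg521AEUMuPYJbt4+jc7CGrVd5fUxoeHBTdoRKf3x+dHZ+gL5p12HAcza9kpbbLWXcT3sPwB8cfO6oWCs0JWkmY70yoZju3pfi8t6eWzeRNkh+UIIvj3hCblBFe1BsztR9SKHGeHeAcFd1v+56Gh6rtZdwSGhhYYmChbnEYGSUoFxjUleGopN3UWZJJD4etc9Wu+6HajiUej+TtrOGejiAoopSP2VaufXGYR1OeXtAOTmK0PbHHiBuzotxYWxUN2k0f4tNbW9EaHlVp2l4m2lzeXSDYm12Vqk80dVLYyNTd4s8xIuDOU9/27TTqu/YVxZElD+BpdydMdmCpzFYUkxxuZN1pn6UimKFh35UW5VUTIdRSYtFY4x5kFZrhpVqbZh9oDFfY1WTwrHejFfEVnGKds2LzUaMkxhMOZGY4d+mcMV1OlBxXmKDeJp1q4SPin6unJKwgYqYhXWEZ4t1SH5VYXCmtK+YX1mbf0xzcI5eXW1Bq1BajtHVfMeVTAZQ2vHvbFnBpL5zqLtNUzN9boFHPpt5vJK7lnSGgYprpm9joJxck092k59wNXFVwb5+OEeRcleMpn6ojquvUMWEdaY8djJJRpKRjVNHnat2xoqNmcybNCRtvbmfRlmsGqwtRMYtwZcj2lQ30x66flrRxZjKlXCtJ36oz1SO"/>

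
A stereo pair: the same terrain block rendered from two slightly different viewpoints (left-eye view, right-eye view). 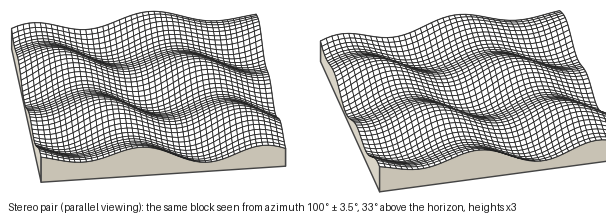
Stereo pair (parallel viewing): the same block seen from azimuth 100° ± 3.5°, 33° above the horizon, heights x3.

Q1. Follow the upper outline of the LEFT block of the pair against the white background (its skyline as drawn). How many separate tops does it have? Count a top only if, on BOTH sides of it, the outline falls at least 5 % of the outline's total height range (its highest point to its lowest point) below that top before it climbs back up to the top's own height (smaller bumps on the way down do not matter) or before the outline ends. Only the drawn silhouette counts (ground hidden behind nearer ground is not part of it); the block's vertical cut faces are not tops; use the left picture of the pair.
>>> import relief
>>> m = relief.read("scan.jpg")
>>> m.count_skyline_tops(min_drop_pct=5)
3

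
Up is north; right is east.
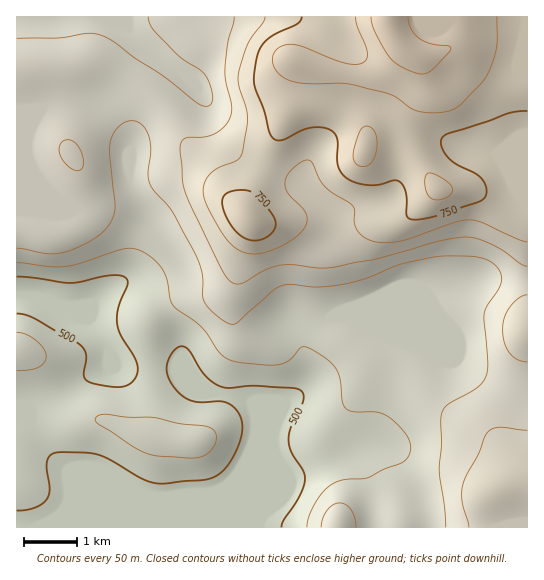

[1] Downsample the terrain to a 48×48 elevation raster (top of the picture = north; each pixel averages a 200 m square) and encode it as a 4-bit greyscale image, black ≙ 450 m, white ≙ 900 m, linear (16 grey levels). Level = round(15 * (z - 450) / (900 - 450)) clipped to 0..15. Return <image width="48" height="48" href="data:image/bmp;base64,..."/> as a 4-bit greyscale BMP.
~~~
<image width="48" height="48" href="data:image/bmp;base64,Qk32BAAAAAAAAHYAAAAoAAAAMAAAADAAAAABAAQAAAAAAIAEAAATCwAAEwsAABAAAAAAAAAAAAAAABEREQAiIiIAMzMzAERERABVVVUAZmZmAHd3dwCIiIgAmZmZAKqqqgC7u7sAzMzMAN3d3QDu7u4A////ABERERERERERERERESI0VmVERVVFVnd3dyIRERERERERERERERIjRWVERVRFVnd3dyIhEREREREREREREREjRVVERERFVniIiCIiEREREREREREREREiNERERERFZniIiCIiEREREiIiIiERERESMzMzRERFZneIiCIiERERIiMyIiIREREiIzMzM0RFZnd4iCIiEREiIzMzMzIhEREiIzMzMzRFVmd3iCIiIiIjM0RERDMhERIiMzMzMzRFVmd3dyIiIjMzRERERDMhERIjMzMzMzRFVmd3dyIiIzM0RERDMzMiERIiMzMzMzRFVmZ3dyIiMzMzMzMzMyIhEREiMzMzM0RFVmZmZiIiIzMzMzMiIiIhEREiMzMzRERVVWZmZiIiIiIiIiIiIiIhEREiIzRERERVVVVmZjMyIiIiIiIiIiIiIiIiIzRERERERFVWZjMzIiEREiIiIiIiMzMiMzREREREREVWZkQzMiEREiIiIiMzMzMzM0REREREREVWZ0QzIiERIiIiIjREREQzNERERERERERWd0QyIhERIjIiIzRVREMzREREREREREVWeDMiERESIzMiM0VVREM0REREREREREVXeCIRERESIzMzNFVVRENEREREREREREVmeBERERESIzMzRVZlVEREREREREREREVWdxERERERIjM0RWZmVURERERERERERERWZxERERERIjM0RWZmZVVVVVVERERERERVZiIiIiIiIiNERWd3dmZmZmVVRERERERFZjMzMzMiIjNERWd3d3d3d3ZmVVRERERVZ0RVVEQzMzREVneIiId3d3d3dmZVVVVWd1VmZVRENEREVniZmZiId3iIiId2ZmZ3iGZmZlVURERFZniqupmIiIiJmZmId3eIiWZmZmVVRERFZ4mru6mYiIiZmqqZiIiZmWZmZmZVRERWZ5q7uqmYiIiZmqqqqZmZmWZmZmZVREVWeJq7upmIiIiZmau7u6qpmWZmZmZVRFVmeJqqqZiIiJmZqqvMy7qpmWZmZmZVRVZneJmZmZiIiZqqqqvMy7qpmWZmZ3ZVRVZneImZmZiIiau7urvLuqqZmWZmd3ZVRFZneIiImZmImavMu7u7qqmZmWZmd2ZVRFZnd3iImamZmavMu7u6qZmZmWZmd2ZVVVZnd3eImqqZmqvMu7u6qqmZmWZmZmZVVVZmZmd4mquqqrvMu7u7qqqqmWZmZmZVVVZmZmZ4mru7u7u7u7u7u7qqqmZmZmVVVWZmVVZ4mru7u7u7u8zMzLu6qmZmZmVVVWZlVVZ5q7u7u7u7zMzMzMu7u2ZmZmZVVmVVVVaJq7vMzMzMzM3dzMy7u2ZmZmZmVVVVVWeJq8zMzMzMzd3d3czLu2ZmZmZmVVVVVWeJq8zMzMzM3e7t3dzLu2ZmZmZlVVVVVmd4q8zMy7u83u7t3dzLu1VVVVVVVVVWZmZ4mru7u7vN7u7d3dzMu1VVVVVVVVVWZmZ4iaq7u7vN7u3d3dzMu0RERFVVVVVmZmZ3iZqqu7vO7u3d3dzMuw=="/>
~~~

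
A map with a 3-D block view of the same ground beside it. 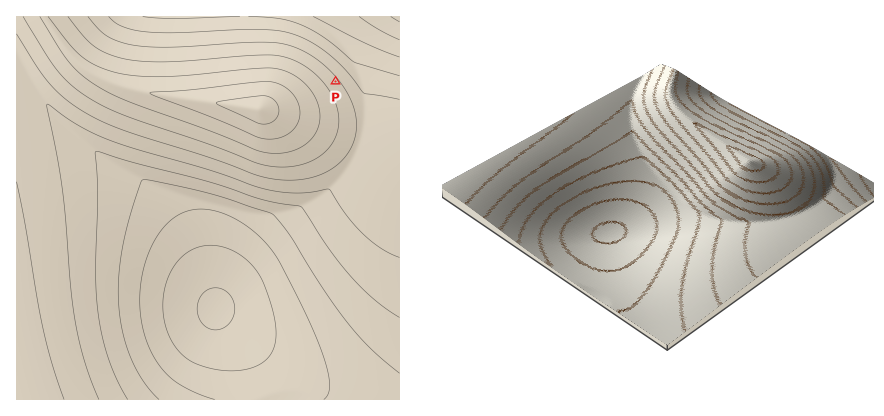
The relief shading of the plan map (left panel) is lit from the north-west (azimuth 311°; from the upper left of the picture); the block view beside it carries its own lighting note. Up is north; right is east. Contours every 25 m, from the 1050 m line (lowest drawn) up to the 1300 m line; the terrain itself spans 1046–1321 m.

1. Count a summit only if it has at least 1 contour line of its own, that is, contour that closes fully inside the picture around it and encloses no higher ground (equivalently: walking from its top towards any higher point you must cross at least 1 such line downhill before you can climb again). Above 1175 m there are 1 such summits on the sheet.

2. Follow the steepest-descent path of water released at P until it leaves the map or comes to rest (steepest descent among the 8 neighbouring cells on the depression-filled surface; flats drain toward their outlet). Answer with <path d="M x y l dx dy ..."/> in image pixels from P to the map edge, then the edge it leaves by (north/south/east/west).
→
<path d="M336 82l18-20 0-14 32-32"/>
exit: north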